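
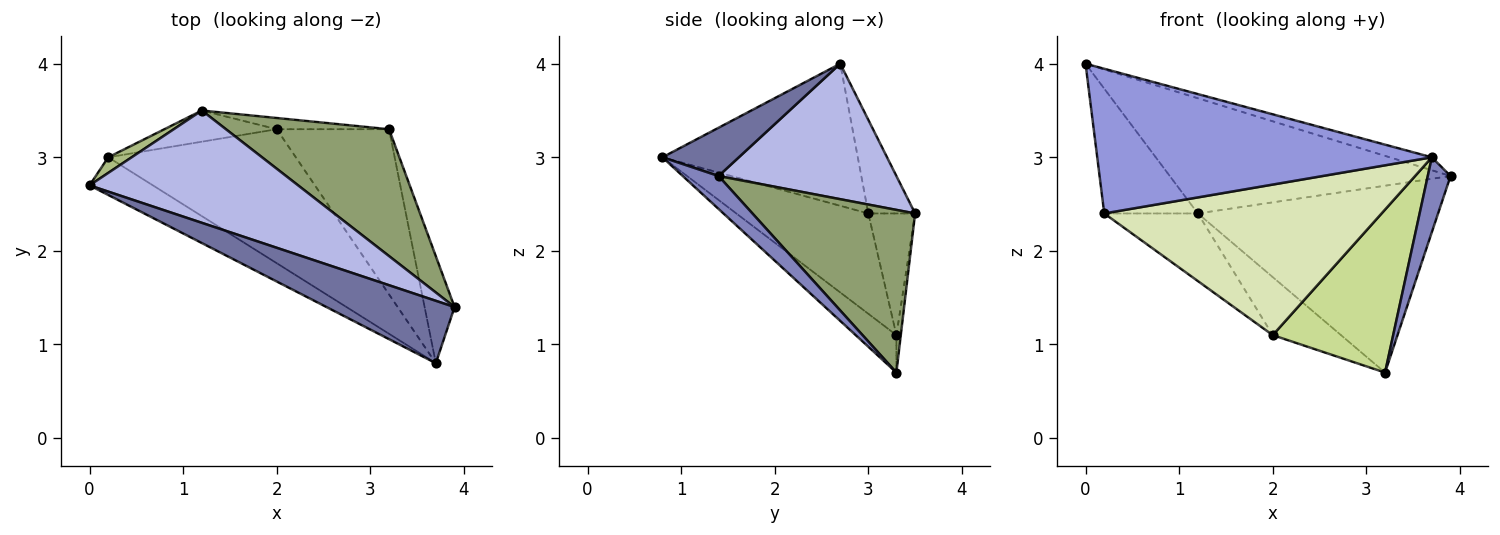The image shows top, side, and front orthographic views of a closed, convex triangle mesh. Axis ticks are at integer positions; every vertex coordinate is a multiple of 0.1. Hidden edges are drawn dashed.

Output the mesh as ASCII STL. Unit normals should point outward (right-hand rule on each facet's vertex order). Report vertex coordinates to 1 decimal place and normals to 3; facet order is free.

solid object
 facet normal 0.346 0.191 0.919
  outer loop
   vertex 3.7 0.8 3.0
   vertex 3.9 1.4 2.8
   vertex 0.0 2.7 4.0
  endloop
 endfacet
 facet normal 0.669 -0.426 -0.609
  outer loop
   vertex 3.7 0.8 3.0
   vertex 3.2 3.3 0.7
   vertex 3.9 1.4 2.8
  endloop
 endfacet
 facet normal -0.492 -0.843 -0.219
  outer loop
   vertex 0.2 3.0 2.4
   vertex 3.7 0.8 3.0
   vertex 0.0 2.7 4.0
  endloop
 endfacet
 facet normal 0.413 0.652 0.636
  outer loop
   vertex 1.2 3.5 2.4
   vertex 0.0 2.7 4.0
   vertex 3.9 1.4 2.8
  endloop
 endfacet
 facet normal 0.489 0.722 0.490
  outer loop
   vertex 1.2 3.5 2.4
   vertex 3.9 1.4 2.8
   vertex 3.2 3.3 0.7
  endloop
 endfacet
 facet normal -0.444 0.889 0.111
  outer loop
   vertex 1.2 3.5 2.4
   vertex 0.2 3.0 2.4
   vertex 0.0 2.7 4.0
  endloop
 endfacet
 facet normal -0.231 -0.683 -0.693
  outer loop
   vertex 2.0 3.3 1.1
   vertex 3.2 3.3 0.7
   vertex 3.7 0.8 3.0
  endloop
 endfacet
 facet normal -0.335 -0.704 -0.626
  outer loop
   vertex 2.0 3.3 1.1
   vertex 3.7 0.8 3.0
   vertex 0.2 3.0 2.4
  endloop
 endfacet
 facet normal -0.063 0.980 -0.190
  outer loop
   vertex 2.0 3.3 1.1
   vertex 1.2 3.5 2.4
   vertex 3.2 3.3 0.7
  endloop
 endfacet
 facet normal -0.413 0.827 -0.382
  outer loop
   vertex 2.0 3.3 1.1
   vertex 0.2 3.0 2.4
   vertex 1.2 3.5 2.4
  endloop
 endfacet
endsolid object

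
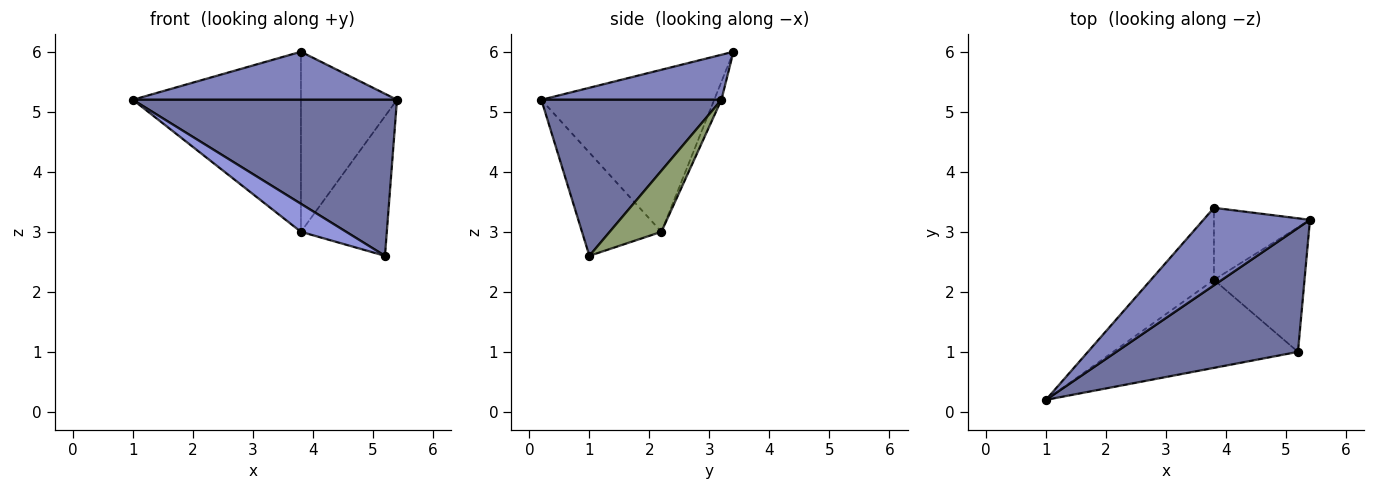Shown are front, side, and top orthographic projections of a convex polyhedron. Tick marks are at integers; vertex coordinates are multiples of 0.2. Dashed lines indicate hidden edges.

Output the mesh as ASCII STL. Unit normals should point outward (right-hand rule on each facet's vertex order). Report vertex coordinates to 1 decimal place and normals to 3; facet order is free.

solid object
 facet normal 0.471 -0.691 0.548
  outer loop
   vertex 5.2 1.0 2.6
   vertex 5.4 3.2 5.2
   vertex 1.0 0.2 5.2
  endloop
 endfacet
 facet normal 0.338 -0.496 0.800
  outer loop
   vertex 3.8 3.4 6.0
   vertex 1.0 0.2 5.2
   vertex 5.4 3.2 5.2
  endloop
 endfacet
 facet normal -0.470 -0.268 -0.841
  outer loop
   vertex 3.8 2.2 3.0
   vertex 5.2 1.0 2.6
   vertex 1.0 0.2 5.2
  endloop
 endfacet
 facet normal -0.691 0.671 -0.269
  outer loop
   vertex 3.8 2.2 3.0
   vertex 1.0 0.2 5.2
   vertex 3.8 3.4 6.0
  endloop
 endfacet
 facet normal 0.410 0.681 -0.607
  outer loop
   vertex 3.8 2.2 3.0
   vertex 5.4 3.2 5.2
   vertex 5.2 1.0 2.6
  endloop
 endfacet
 facet normal -0.069 0.926 -0.370
  outer loop
   vertex 3.8 2.2 3.0
   vertex 3.8 3.4 6.0
   vertex 5.4 3.2 5.2
  endloop
 endfacet
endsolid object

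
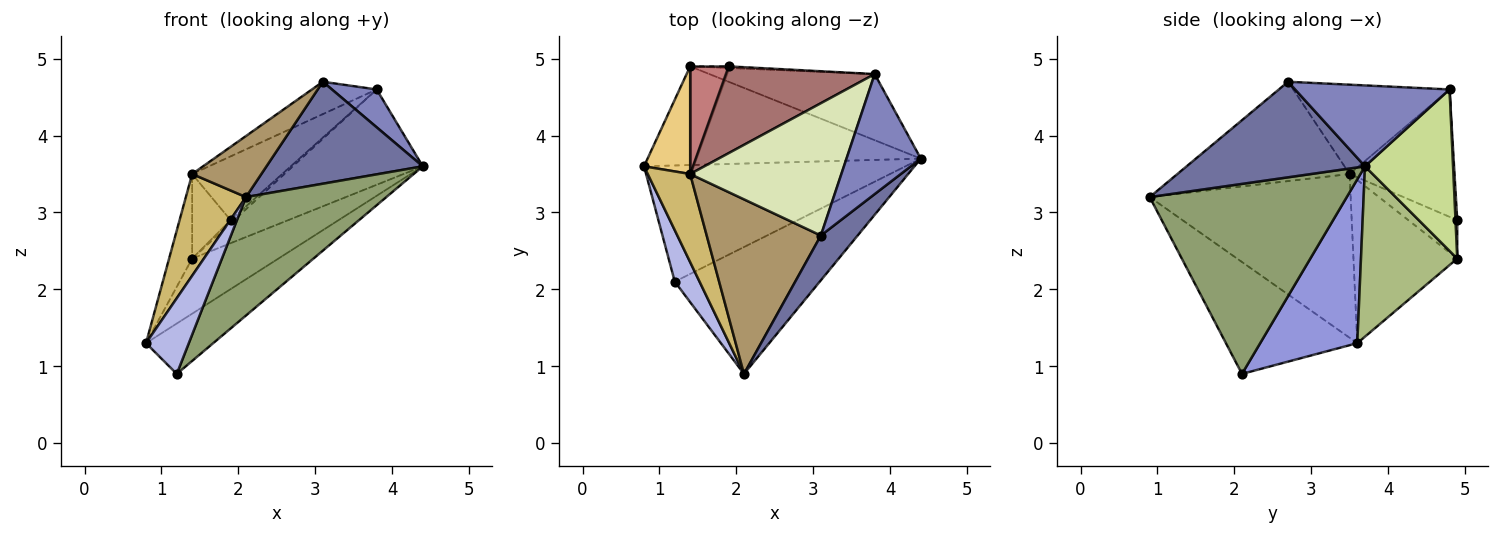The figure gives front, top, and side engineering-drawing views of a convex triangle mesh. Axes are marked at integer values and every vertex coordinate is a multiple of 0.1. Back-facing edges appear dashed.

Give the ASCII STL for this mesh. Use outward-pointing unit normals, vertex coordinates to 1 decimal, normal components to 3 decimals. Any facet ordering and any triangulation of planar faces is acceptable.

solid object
 facet normal 0.722 -0.633 0.278
  outer loop
   vertex 3.1 2.7 4.7
   vertex 2.1 0.9 3.2
   vertex 4.4 3.7 3.6
  endloop
 endfacet
 facet normal 0.720 -0.209 0.662
  outer loop
   vertex 3.8 4.8 4.6
   vertex 3.1 2.7 4.7
   vertex 4.4 3.7 3.6
  endloop
 endfacet
 facet normal 0.499 0.345 -0.795
  outer loop
   vertex 1.2 2.1 0.9
   vertex 0.8 3.6 1.3
   vertex 4.4 3.7 3.6
  endloop
 endfacet
 facet normal -0.930 -0.303 0.206
  outer loop
   vertex 1.2 2.1 0.9
   vertex 2.1 0.9 3.2
   vertex 0.8 3.6 1.3
  endloop
 endfacet
 facet normal 0.692 -0.493 -0.528
  outer loop
   vertex 1.2 2.1 0.9
   vertex 4.4 3.7 3.6
   vertex 2.1 0.9 3.2
  endloop
 endfacet
 facet normal 0.478 0.428 -0.767
  outer loop
   vertex 1.4 4.9 2.4
   vertex 4.4 3.7 3.6
   vertex 0.8 3.6 1.3
  endloop
 endfacet
 facet normal 0.486 0.718 -0.498
  outer loop
   vertex 1.4 4.9 2.4
   vertex 3.8 4.8 4.6
   vertex 4.4 3.7 3.6
  endloop
 endfacet
 facet normal -0.498 0.206 0.842
  outer loop
   vertex 1.4 3.5 3.5
   vertex 3.1 2.7 4.7
   vertex 3.8 4.8 4.6
  endloop
 endfacet
 facet normal -0.635 -0.255 0.729
  outer loop
   vertex 1.4 3.5 3.5
   vertex 2.1 0.9 3.2
   vertex 3.1 2.7 4.7
  endloop
 endfacet
 facet normal -0.930 -0.278 0.241
  outer loop
   vertex 1.4 3.5 3.5
   vertex 0.8 3.6 1.3
   vertex 2.1 0.9 3.2
  endloop
 endfacet
 facet normal -0.941 0.209 0.266
  outer loop
   vertex 1.4 3.5 3.5
   vertex 1.4 4.9 2.4
   vertex 0.8 3.6 1.3
  endloop
 endfacet
 facet normal 0.408 0.816 -0.408
  outer loop
   vertex 1.9 4.9 2.9
   vertex 3.8 4.8 4.6
   vertex 1.4 4.9 2.4
  endloop
 endfacet
 facet normal -0.568 0.487 0.663
  outer loop
   vertex 1.9 4.9 2.9
   vertex 1.4 3.5 3.5
   vertex 3.8 4.8 4.6
  endloop
 endfacet
 facet normal -0.618 0.486 0.618
  outer loop
   vertex 1.9 4.9 2.9
   vertex 1.4 4.9 2.4
   vertex 1.4 3.5 3.5
  endloop
 endfacet
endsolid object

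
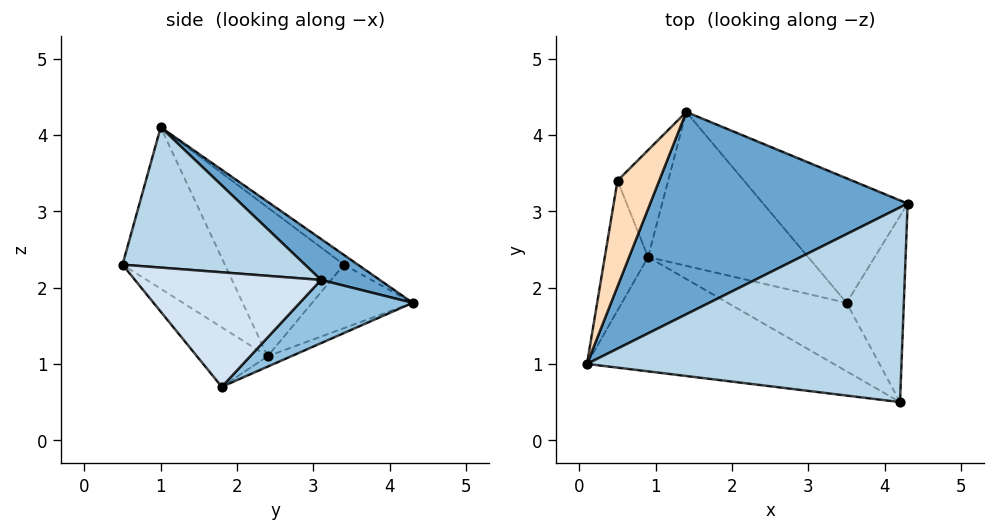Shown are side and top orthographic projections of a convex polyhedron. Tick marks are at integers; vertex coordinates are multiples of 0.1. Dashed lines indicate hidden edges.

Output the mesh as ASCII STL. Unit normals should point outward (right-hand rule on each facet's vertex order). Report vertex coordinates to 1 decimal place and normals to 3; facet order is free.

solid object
 facet normal 0.133 0.531 0.837
  outer loop
   vertex 1.4 4.3 1.8
   vertex 0.1 1.0 4.1
   vertex 4.3 3.1 2.1
  endloop
 endfacet
 facet normal 0.322 0.595 -0.736
  outer loop
   vertex 3.5 1.8 0.7
   vertex 1.4 4.3 1.8
   vertex 4.3 3.1 2.1
  endloop
 endfacet
 facet normal 0.407 0.054 0.912
  outer loop
   vertex 4.2 0.5 2.3
   vertex 4.3 3.1 2.1
   vertex 0.1 1.0 4.1
  endloop
 endfacet
 facet normal 0.892 -0.069 -0.446
  outer loop
   vertex 4.2 0.5 2.3
   vertex 3.5 1.8 0.7
   vertex 4.3 3.1 2.1
  endloop
 endfacet
 facet normal -0.060 0.359 -0.931
  outer loop
   vertex 0.9 2.4 1.1
   vertex 1.4 4.3 1.8
   vertex 3.5 1.8 0.7
  endloop
 endfacet
 facet normal -0.307 -0.829 -0.468
  outer loop
   vertex 0.9 2.4 1.1
   vertex 4.2 0.5 2.3
   vertex 0.1 1.0 4.1
  endloop
 endfacet
 facet normal -0.267 -0.802 -0.535
  outer loop
   vertex 0.9 2.4 1.1
   vertex 3.5 1.8 0.7
   vertex 4.2 0.5 2.3
  endloop
 endfacet
 facet normal -0.180 0.609 0.772
  outer loop
   vertex 0.5 3.4 2.3
   vertex 0.1 1.0 4.1
   vertex 1.4 4.3 1.8
  endloop
 endfacet
 facet normal -0.959 -0.049 -0.279
  outer loop
   vertex 0.5 3.4 2.3
   vertex 0.9 2.4 1.1
   vertex 0.1 1.0 4.1
  endloop
 endfacet
 facet normal -0.717 0.399 -0.572
  outer loop
   vertex 0.5 3.4 2.3
   vertex 1.4 4.3 1.8
   vertex 0.9 2.4 1.1
  endloop
 endfacet
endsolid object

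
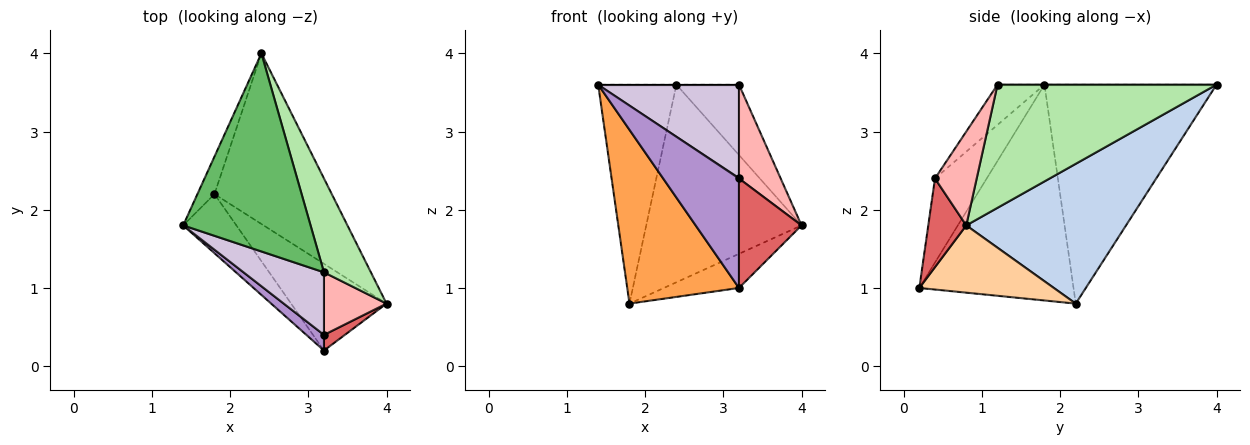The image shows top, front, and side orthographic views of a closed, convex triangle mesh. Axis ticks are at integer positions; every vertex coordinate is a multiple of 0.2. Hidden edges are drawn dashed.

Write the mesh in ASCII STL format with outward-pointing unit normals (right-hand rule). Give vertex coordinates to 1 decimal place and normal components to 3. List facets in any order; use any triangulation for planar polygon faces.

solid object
 facet normal -0.908 0.413 -0.071
  outer loop
   vertex 1.8 2.2 0.8
   vertex 1.4 1.8 3.6
   vertex 2.4 4.0 3.6
  endloop
 endfacet
 facet normal 0.614 0.597 -0.516
  outer loop
   vertex 1.8 2.2 0.8
   vertex 2.4 4.0 3.6
   vertex 4.0 0.8 1.8
  endloop
 endfacet
 facet normal -0.794 -0.575 -0.196
  outer loop
   vertex 3.2 0.2 1.0
   vertex 1.4 1.8 3.6
   vertex 1.8 2.2 0.8
  endloop
 endfacet
 facet normal 0.548 0.306 -0.778
  outer loop
   vertex 3.2 0.2 1.0
   vertex 1.8 2.2 0.8
   vertex 4.0 0.8 1.8
  endloop
 endfacet
 facet normal 0.000 0.000 1.000
  outer loop
   vertex 3.2 1.2 3.6
   vertex 2.4 4.0 3.6
   vertex 1.4 1.8 3.6
  endloop
 endfacet
 facet normal 0.903 0.258 0.344
  outer loop
   vertex 3.2 1.2 3.6
   vertex 4.0 0.8 1.8
   vertex 2.4 4.0 3.6
  endloop
 endfacet
 facet normal 0.515 -0.848 0.121
  outer loop
   vertex 3.2 0.4 2.4
   vertex 3.2 0.2 1.0
   vertex 4.0 0.8 1.8
  endloop
 endfacet
 facet normal 0.640 -0.640 0.426
  outer loop
   vertex 3.2 0.4 2.4
   vertex 4.0 0.8 1.8
   vertex 3.2 1.2 3.6
  endloop
 endfacet
 facet normal -0.560 -0.820 0.117
  outer loop
   vertex 3.2 0.4 2.4
   vertex 1.4 1.8 3.6
   vertex 3.2 0.2 1.0
  endloop
 endfacet
 facet normal -0.267 -0.802 0.535
  outer loop
   vertex 3.2 0.4 2.4
   vertex 3.2 1.2 3.6
   vertex 1.4 1.8 3.6
  endloop
 endfacet
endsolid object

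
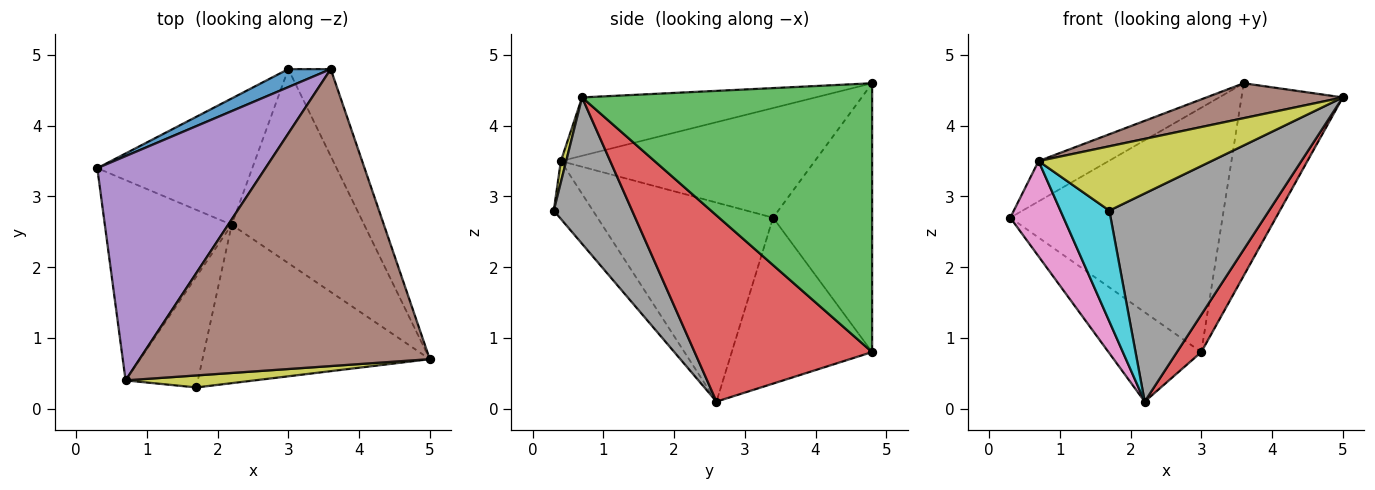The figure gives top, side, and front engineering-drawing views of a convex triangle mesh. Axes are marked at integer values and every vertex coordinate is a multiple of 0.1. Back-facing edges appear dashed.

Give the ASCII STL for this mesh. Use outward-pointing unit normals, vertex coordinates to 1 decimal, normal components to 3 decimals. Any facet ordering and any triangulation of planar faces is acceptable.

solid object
 facet normal -0.422 0.904 0.067
  outer loop
   vertex 3.0 4.8 0.8
   vertex 0.3 3.4 2.7
   vertex 3.6 4.8 4.6
  endloop
 endfacet
 facet normal -0.658 0.435 -0.615
  outer loop
   vertex 3.0 4.8 0.8
   vertex 2.2 2.6 0.1
   vertex 0.3 3.4 2.7
  endloop
 endfacet
 facet normal 0.934 0.326 -0.147
  outer loop
   vertex 3.0 4.8 0.8
   vertex 3.6 4.8 4.6
   vertex 5.0 0.7 4.4
  endloop
 endfacet
 facet normal 0.810 -0.111 -0.576
  outer loop
   vertex 3.0 4.8 0.8
   vertex 5.0 0.7 4.4
   vertex 2.2 2.6 0.1
  endloop
 endfacet
 facet normal -0.540 0.149 0.828
  outer loop
   vertex 0.7 0.4 3.5
   vertex 3.6 4.8 4.6
   vertex 0.3 3.4 2.7
  endloop
 endfacet
 facet normal -0.196 -0.114 0.974
  outer loop
   vertex 0.7 0.4 3.5
   vertex 5.0 0.7 4.4
   vertex 3.6 4.8 4.6
  endloop
 endfacet
 facet normal -0.817 -0.248 -0.521
  outer loop
   vertex 0.7 0.4 3.5
   vertex 0.3 3.4 2.7
   vertex 2.2 2.6 0.1
  endloop
 endfacet
 facet normal 0.363 -0.741 -0.564
  outer loop
   vertex 1.7 0.3 2.8
   vertex 2.2 2.6 0.1
   vertex 5.0 0.7 4.4
  endloop
 endfacet
 facet normal 0.030 -0.983 0.183
  outer loop
   vertex 1.7 0.3 2.8
   vertex 5.0 0.7 4.4
   vertex 0.7 0.4 3.5
  endloop
 endfacet
 facet normal -0.492 -0.615 -0.615
  outer loop
   vertex 1.7 0.3 2.8
   vertex 0.7 0.4 3.5
   vertex 2.2 2.6 0.1
  endloop
 endfacet
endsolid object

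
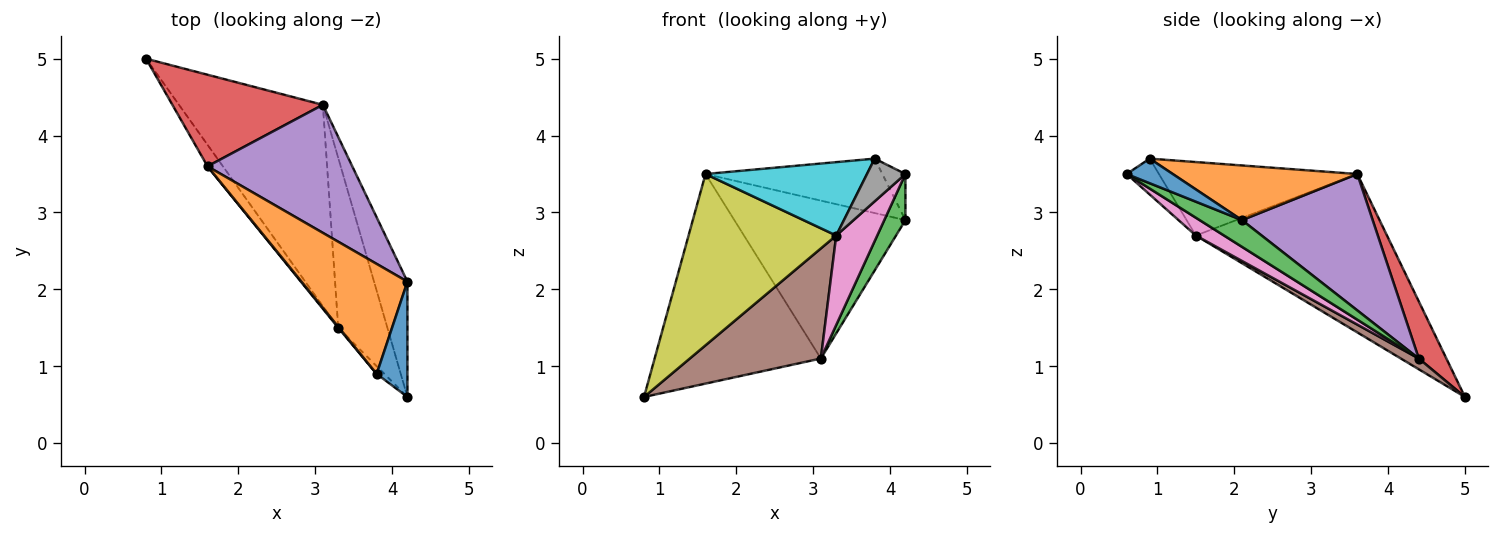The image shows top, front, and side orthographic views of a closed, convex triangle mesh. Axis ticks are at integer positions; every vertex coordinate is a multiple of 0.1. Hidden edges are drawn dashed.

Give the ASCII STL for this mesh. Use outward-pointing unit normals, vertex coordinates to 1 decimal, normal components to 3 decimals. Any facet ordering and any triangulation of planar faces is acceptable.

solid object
 facet normal 0.596 0.298 0.745
  outer loop
   vertex 4.2 0.6 3.5
   vertex 4.2 2.1 2.9
   vertex 3.8 0.9 3.7
  endloop
 endfacet
 facet normal 0.420 0.402 0.814
  outer loop
   vertex 1.6 3.6 3.5
   vertex 3.8 0.9 3.7
   vertex 4.2 2.1 2.9
  endloop
 endfacet
 facet normal 0.596 -0.298 -0.745
  outer loop
   vertex 3.1 4.4 1.1
   vertex 4.2 2.1 2.9
   vertex 4.2 0.6 3.5
  endloop
 endfacet
 facet normal 0.150 0.906 0.396
  outer loop
   vertex 3.1 4.4 1.1
   vertex 0.8 5.0 0.6
   vertex 1.6 3.6 3.5
  endloop
 endfacet
 facet normal 0.510 0.668 0.542
  outer loop
   vertex 3.1 4.4 1.1
   vertex 1.6 3.6 3.5
   vertex 4.2 2.1 2.9
  endloop
 endfacet
 facet normal 0.066 -0.479 -0.876
  outer loop
   vertex 3.3 1.5 2.7
   vertex 0.8 5.0 0.6
   vertex 3.1 4.4 1.1
  endloop
 endfacet
 facet normal 0.305 -0.444 -0.843
  outer loop
   vertex 3.3 1.5 2.7
   vertex 3.1 4.4 1.1
   vertex 4.2 0.6 3.5
  endloop
 endfacet
 facet normal -0.637 -0.759 -0.137
  outer loop
   vertex 3.3 1.5 2.7
   vertex 4.2 0.6 3.5
   vertex 3.8 0.9 3.7
  endloop
 endfacet
 facet normal -0.789 -0.610 -0.077
  outer loop
   vertex 3.3 1.5 2.7
   vertex 1.6 3.6 3.5
   vertex 0.8 5.0 0.6
  endloop
 endfacet
 facet normal -0.776 -0.631 0.009
  outer loop
   vertex 3.3 1.5 2.7
   vertex 3.8 0.9 3.7
   vertex 1.6 3.6 3.5
  endloop
 endfacet
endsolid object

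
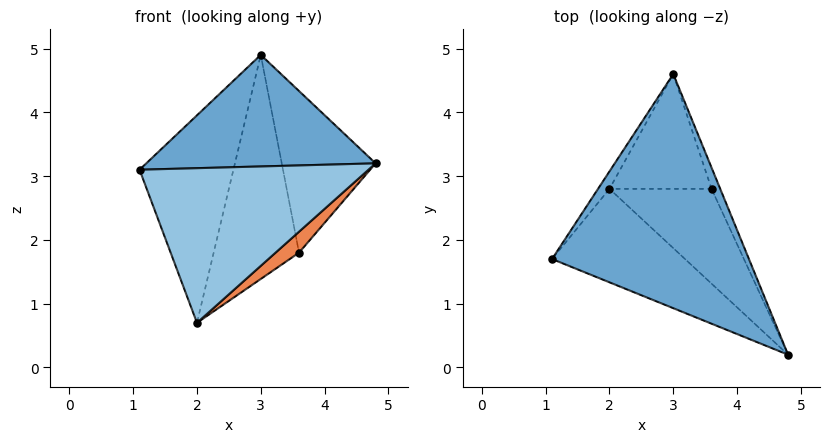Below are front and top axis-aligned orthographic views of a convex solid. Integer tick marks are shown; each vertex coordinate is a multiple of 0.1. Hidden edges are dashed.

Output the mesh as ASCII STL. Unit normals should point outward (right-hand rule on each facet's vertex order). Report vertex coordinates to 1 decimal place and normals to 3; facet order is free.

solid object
 facet normal -0.195 -0.422 0.885
  outer loop
   vertex 3.0 4.6 4.9
   vertex 1.1 1.7 3.1
   vertex 4.8 0.2 3.2
  endloop
 endfacet
 facet normal -0.316 -0.812 -0.491
  outer loop
   vertex 2.0 2.8 0.7
   vertex 4.8 0.2 3.2
   vertex 1.1 1.7 3.1
  endloop
 endfacet
 facet normal -0.822 0.568 -0.048
  outer loop
   vertex 2.0 2.8 0.7
   vertex 1.1 1.7 3.1
   vertex 3.0 4.6 4.9
  endloop
 endfacet
 facet normal 0.917 0.395 -0.052
  outer loop
   vertex 3.6 2.8 1.8
   vertex 3.0 4.6 4.9
   vertex 4.8 0.2 3.2
  endloop
 endfacet
 facet normal 0.557 -0.179 -0.811
  outer loop
   vertex 3.6 2.8 1.8
   vertex 4.8 0.2 3.2
   vertex 2.0 2.8 0.7
  endloop
 endfacet
 facet normal 0.299 0.849 -0.435
  outer loop
   vertex 3.6 2.8 1.8
   vertex 2.0 2.8 0.7
   vertex 3.0 4.6 4.9
  endloop
 endfacet
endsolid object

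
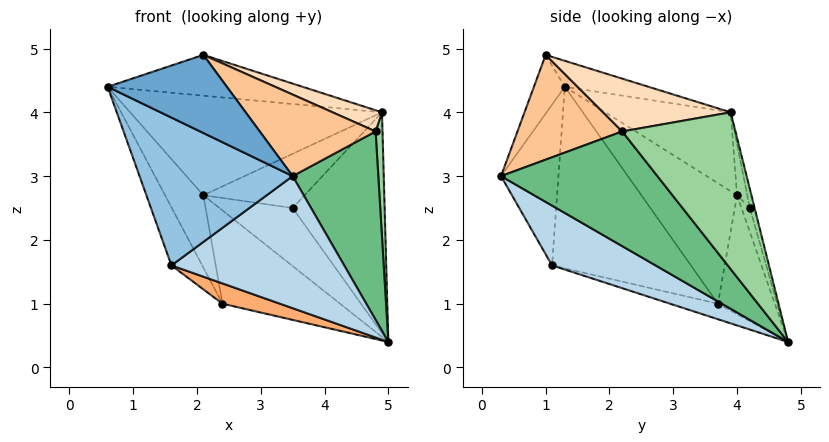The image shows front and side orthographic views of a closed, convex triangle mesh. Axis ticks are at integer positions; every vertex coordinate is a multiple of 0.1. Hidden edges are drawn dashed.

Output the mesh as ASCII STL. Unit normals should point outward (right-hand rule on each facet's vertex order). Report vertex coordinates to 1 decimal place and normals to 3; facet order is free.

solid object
 facet normal -0.247 -0.954 0.169
  outer loop
   vertex 2.1 1.0 4.9
   vertex 0.6 1.3 4.4
   vertex 3.5 0.3 3.0
  endloop
 endfacet
 facet normal -0.351 -0.935 -0.058
  outer loop
   vertex 1.6 1.1 1.6
   vertex 3.5 0.3 3.0
   vertex 0.6 1.3 4.4
  endloop
 endfacet
 facet normal 0.331 -0.552 -0.765
  outer loop
   vertex 1.6 1.1 1.6
   vertex 5.0 4.8 0.4
   vertex 3.5 0.3 3.0
  endloop
 endfacet
 facet normal -0.197 0.459 0.866
  outer loop
   vertex 4.9 3.9 4.0
   vertex 0.6 1.3 4.4
   vertex 2.1 1.0 4.9
  endloop
 endfacet
 facet normal -0.917 0.203 -0.342
  outer loop
   vertex 2.4 3.7 1.0
   vertex 1.6 1.1 1.6
   vertex 0.6 1.3 4.4
  endloop
 endfacet
 facet normal -0.149 -0.179 -0.973
  outer loop
   vertex 2.4 3.7 1.0
   vertex 5.0 4.8 0.4
   vertex 1.6 1.1 1.6
  endloop
 endfacet
 facet normal 0.532 -0.588 0.609
  outer loop
   vertex 4.8 2.2 3.7
   vertex 2.1 1.0 4.9
   vertex 3.5 0.3 3.0
  endloop
 endfacet
 facet normal 0.465 -0.180 0.867
  outer loop
   vertex 4.8 2.2 3.7
   vertex 4.9 3.9 4.0
   vertex 2.1 1.0 4.9
  endloop
 endfacet
 facet normal 0.834 -0.457 -0.309
  outer loop
   vertex 4.8 2.2 3.7
   vertex 3.5 0.3 3.0
   vertex 5.0 4.8 0.4
  endloop
 endfacet
 facet normal 0.998 -0.061 0.012
  outer loop
   vertex 4.8 2.2 3.7
   vertex 5.0 4.8 0.4
   vertex 4.9 3.9 4.0
  endloop
 endfacet
 facet normal -0.424 0.876 -0.229
  outer loop
   vertex 2.1 4.0 2.7
   vertex 5.0 4.8 0.4
   vertex 2.4 3.7 1.0
  endloop
 endfacet
 facet normal -0.311 0.624 0.717
  outer loop
   vertex 2.1 4.0 2.7
   vertex 0.6 1.3 4.4
   vertex 4.9 3.9 4.0
  endloop
 endfacet
 facet normal -0.905 0.362 -0.224
  outer loop
   vertex 2.1 4.0 2.7
   vertex 2.4 3.7 1.0
   vertex 0.6 1.3 4.4
  endloop
 endfacet
 facet normal -0.050 0.969 0.241
  outer loop
   vertex 3.5 4.2 2.5
   vertex 4.9 3.9 4.0
   vertex 5.0 4.8 0.4
  endloop
 endfacet
 facet normal -0.111 0.974 0.199
  outer loop
   vertex 3.5 4.2 2.5
   vertex 5.0 4.8 0.4
   vertex 2.1 4.0 2.7
  endloop
 endfacet
 facet normal -0.096 0.955 0.281
  outer loop
   vertex 3.5 4.2 2.5
   vertex 2.1 4.0 2.7
   vertex 4.9 3.9 4.0
  endloop
 endfacet
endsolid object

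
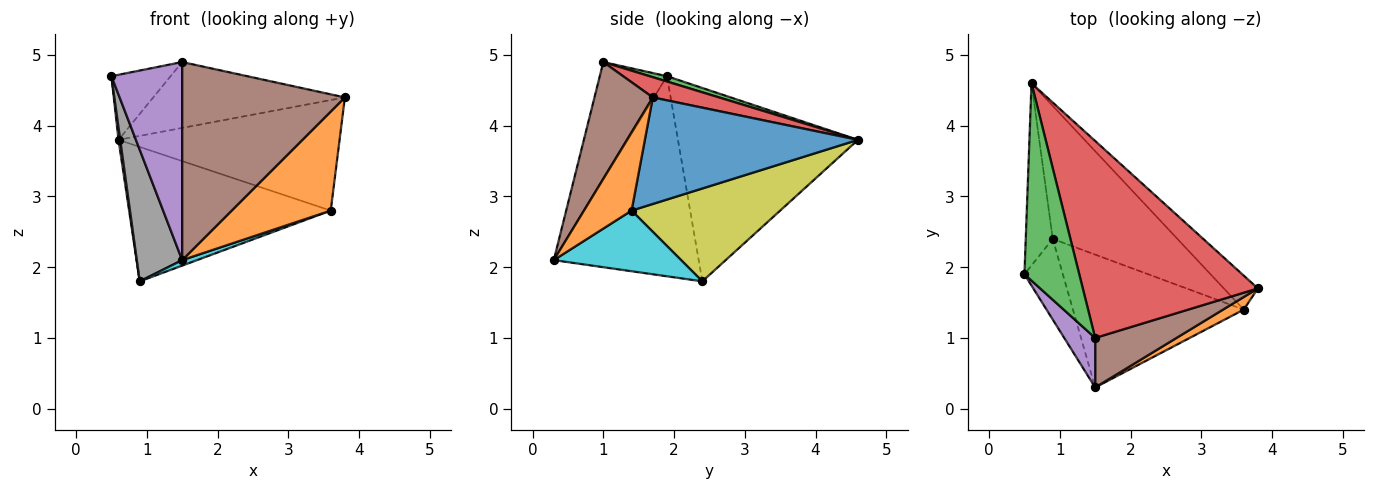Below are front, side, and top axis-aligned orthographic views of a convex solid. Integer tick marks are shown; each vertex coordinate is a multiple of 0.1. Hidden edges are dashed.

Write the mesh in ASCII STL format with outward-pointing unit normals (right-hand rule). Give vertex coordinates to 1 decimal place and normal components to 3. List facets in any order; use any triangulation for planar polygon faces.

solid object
 facet normal 0.678 0.703 -0.216
  outer loop
   vertex 3.6 1.4 2.8
   vertex 0.6 4.6 3.8
   vertex 3.8 1.7 4.4
  endloop
 endfacet
 facet normal 0.431 -0.895 0.114
  outer loop
   vertex 3.6 1.4 2.8
   vertex 3.8 1.7 4.4
   vertex 1.5 0.3 2.1
  endloop
 endfacet
 facet normal 0.092 0.312 0.946
  outer loop
   vertex 1.5 1.0 4.9
   vertex 0.6 4.6 3.8
   vertex 0.5 1.9 4.7
  endloop
 endfacet
 facet normal 0.109 0.315 0.943
  outer loop
   vertex 1.5 1.0 4.9
   vertex 3.8 1.7 4.4
   vertex 0.6 4.6 3.8
  endloop
 endfacet
 facet normal -0.678 -0.713 0.178
  outer loop
   vertex 1.5 1.0 4.9
   vertex 0.5 1.9 4.7
   vertex 1.5 0.3 2.1
  endloop
 endfacet
 facet normal 0.329 -0.916 0.229
  outer loop
   vertex 1.5 1.0 4.9
   vertex 1.5 0.3 2.1
   vertex 3.8 1.7 4.4
  endloop
 endfacet
 facet normal -0.990 -0.009 -0.138
  outer loop
   vertex 0.9 2.4 1.8
   vertex 0.5 1.9 4.7
   vertex 0.6 4.6 3.8
  endloop
 endfacet
 facet normal -0.939 -0.294 -0.180
  outer loop
   vertex 0.9 2.4 1.8
   vertex 1.5 0.3 2.1
   vertex 0.5 1.9 4.7
  endloop
 endfacet
 facet normal 0.464 0.630 -0.623
  outer loop
   vertex 0.9 2.4 1.8
   vertex 0.6 4.6 3.8
   vertex 3.6 1.4 2.8
  endloop
 endfacet
 facet normal 0.334 -0.039 -0.942
  outer loop
   vertex 0.9 2.4 1.8
   vertex 3.6 1.4 2.8
   vertex 1.5 0.3 2.1
  endloop
 endfacet
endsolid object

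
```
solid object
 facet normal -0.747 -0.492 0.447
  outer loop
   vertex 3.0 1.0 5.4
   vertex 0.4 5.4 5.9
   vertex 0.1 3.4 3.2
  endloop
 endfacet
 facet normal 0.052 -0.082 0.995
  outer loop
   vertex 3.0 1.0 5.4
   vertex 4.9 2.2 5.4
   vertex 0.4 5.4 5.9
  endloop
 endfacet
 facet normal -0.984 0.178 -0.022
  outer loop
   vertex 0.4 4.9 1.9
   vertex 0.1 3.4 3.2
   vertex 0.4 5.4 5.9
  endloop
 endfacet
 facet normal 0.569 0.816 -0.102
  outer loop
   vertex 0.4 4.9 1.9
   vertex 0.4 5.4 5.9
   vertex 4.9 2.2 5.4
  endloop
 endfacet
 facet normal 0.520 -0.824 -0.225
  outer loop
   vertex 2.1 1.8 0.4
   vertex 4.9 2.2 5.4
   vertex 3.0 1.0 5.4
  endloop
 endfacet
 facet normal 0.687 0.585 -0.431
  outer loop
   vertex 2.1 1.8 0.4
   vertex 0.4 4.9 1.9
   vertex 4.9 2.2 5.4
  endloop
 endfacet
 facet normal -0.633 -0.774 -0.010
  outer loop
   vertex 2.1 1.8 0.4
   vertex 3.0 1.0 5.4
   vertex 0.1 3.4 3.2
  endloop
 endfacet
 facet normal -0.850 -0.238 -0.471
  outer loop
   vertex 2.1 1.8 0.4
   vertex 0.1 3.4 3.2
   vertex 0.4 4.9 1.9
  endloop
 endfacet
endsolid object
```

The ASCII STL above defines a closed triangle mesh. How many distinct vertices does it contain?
6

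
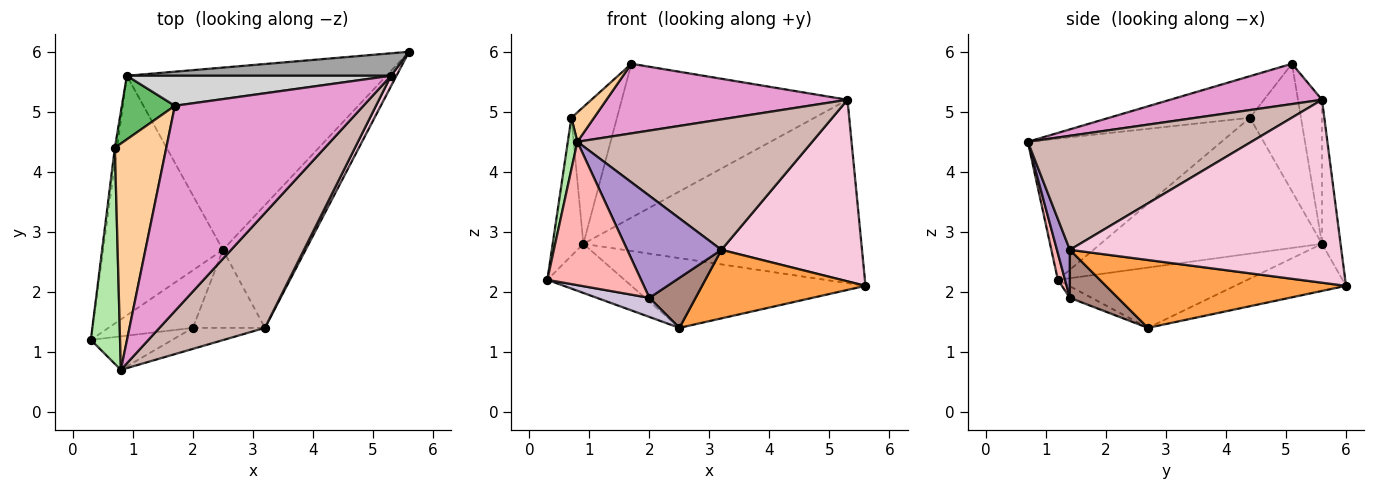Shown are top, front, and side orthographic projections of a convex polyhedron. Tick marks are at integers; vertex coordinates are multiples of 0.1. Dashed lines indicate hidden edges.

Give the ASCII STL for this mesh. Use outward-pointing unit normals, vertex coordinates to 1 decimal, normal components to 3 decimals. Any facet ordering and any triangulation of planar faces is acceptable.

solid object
 facet normal -0.442 0.180 -0.879
  outer loop
   vertex 2.5 2.7 1.4
   vertex 0.3 1.2 2.2
   vertex 0.9 5.6 2.8
  endloop
 endfacet
 facet normal -0.167 0.352 -0.921
  outer loop
   vertex 2.5 2.7 1.4
   vertex 0.9 5.6 2.8
   vertex 5.6 6.0 2.1
  endloop
 endfacet
 facet normal 0.582 -0.396 -0.710
  outer loop
   vertex 2.5 2.7 1.4
   vertex 5.6 6.0 2.1
   vertex 3.2 1.4 2.7
  endloop
 endfacet
 facet normal -0.626 -0.101 0.773
  outer loop
   vertex 0.7 4.4 4.9
   vertex 0.8 0.7 4.5
   vertex 1.7 5.1 5.8
  endloop
 endfacet
 facet normal -0.712 0.637 0.296
  outer loop
   vertex 0.7 4.4 4.9
   vertex 1.7 5.1 5.8
   vertex 0.9 5.6 2.8
  endloop
 endfacet
 facet normal -0.978 -0.048 0.202
  outer loop
   vertex 0.7 4.4 4.9
   vertex 0.3 1.2 2.2
   vertex 0.8 0.7 4.5
  endloop
 endfacet
 facet normal -0.990 0.137 -0.016
  outer loop
   vertex 0.7 4.4 4.9
   vertex 0.9 5.6 2.8
   vertex 0.3 1.2 2.2
  endloop
 endfacet
 facet normal 0.074 -0.971 -0.227
  outer loop
   vertex 2.0 1.4 1.9
   vertex 0.8 0.7 4.5
   vertex 0.3 1.2 2.2
  endloop
 endfacet
 facet normal 0.133 -0.971 -0.200
  outer loop
   vertex 2.0 1.4 1.9
   vertex 3.2 1.4 2.7
   vertex 0.8 0.7 4.5
  endloop
 endfacet
 facet normal -0.129 -0.312 -0.941
  outer loop
   vertex 2.0 1.4 1.9
   vertex 0.3 1.2 2.2
   vertex 2.5 2.7 1.4
  endloop
 endfacet
 facet normal 0.489 -0.471 -0.734
  outer loop
   vertex 2.0 1.4 1.9
   vertex 2.5 2.7 1.4
   vertex 3.2 1.4 2.7
  endloop
 endfacet
 facet normal 0.581 -0.611 0.538
  outer loop
   vertex 5.3 5.6 5.2
   vertex 0.8 0.7 4.5
   vertex 3.2 1.4 2.7
  endloop
 endfacet
 facet normal 0.198 -0.315 0.928
  outer loop
   vertex 5.3 5.6 5.2
   vertex 1.7 5.1 5.8
   vertex 0.8 0.7 4.5
  endloop
 endfacet
 facet normal 0.888 -0.460 0.027
  outer loop
   vertex 5.3 5.6 5.2
   vertex 3.2 1.4 2.7
   vertex 5.6 6.0 2.1
  endloop
 endfacet
 facet normal -0.066 0.990 0.121
  outer loop
   vertex 5.3 5.6 5.2
   vertex 5.6 6.0 2.1
   vertex 0.9 5.6 2.8
  endloop
 endfacet
 facet normal -0.104 0.976 0.190
  outer loop
   vertex 5.3 5.6 5.2
   vertex 0.9 5.6 2.8
   vertex 1.7 5.1 5.8
  endloop
 endfacet
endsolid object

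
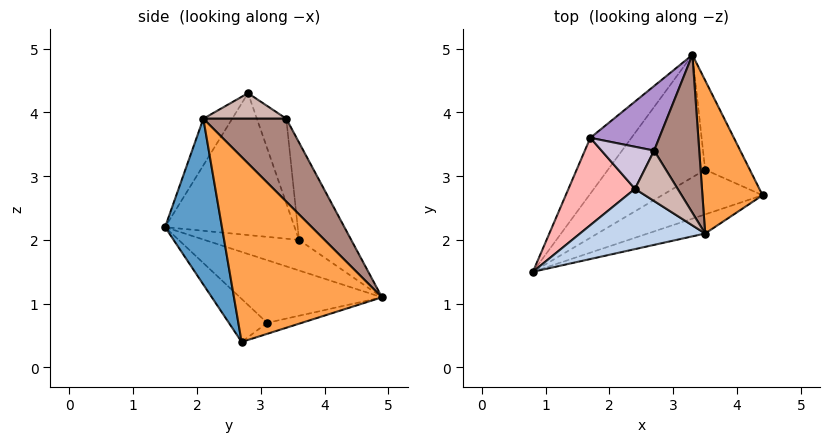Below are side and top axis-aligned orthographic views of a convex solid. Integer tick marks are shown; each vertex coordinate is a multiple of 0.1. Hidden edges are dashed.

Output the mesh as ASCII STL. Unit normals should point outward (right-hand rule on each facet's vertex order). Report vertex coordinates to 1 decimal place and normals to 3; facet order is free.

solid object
 facet normal 0.272 -0.958 -0.094
  outer loop
   vertex 3.5 2.1 3.9
   vertex 0.8 1.5 2.2
   vertex 4.4 2.7 0.4
  endloop
 endfacet
 facet normal -0.237 -0.735 0.635
  outer loop
   vertex 3.5 2.1 3.9
   vertex 2.4 2.8 4.3
   vertex 0.8 1.5 2.2
  endloop
 endfacet
 facet normal 0.890 0.353 0.289
  outer loop
   vertex 3.5 2.1 3.9
   vertex 4.4 2.7 0.4
   vertex 3.3 4.9 1.1
  endloop
 endfacet
 facet normal -0.386 -0.193 -0.902
  outer loop
   vertex 3.5 3.1 0.7
   vertex 4.4 2.7 0.4
   vertex 0.8 1.5 2.2
  endloop
 endfacet
 facet normal -0.538 0.126 -0.834
  outer loop
   vertex 3.5 3.1 0.7
   vertex 0.8 1.5 2.2
   vertex 3.3 4.9 1.1
  endloop
 endfacet
 facet normal -0.235 0.186 -0.954
  outer loop
   vertex 3.5 3.1 0.7
   vertex 3.3 4.9 1.1
   vertex 4.4 2.7 0.4
  endloop
 endfacet
 facet normal -0.588 0.177 -0.790
  outer loop
   vertex 1.7 3.6 2.0
   vertex 3.3 4.9 1.1
   vertex 0.8 1.5 2.2
  endloop
 endfacet
 facet normal -0.832 0.394 0.390
  outer loop
   vertex 1.7 3.6 2.0
   vertex 0.8 1.5 2.2
   vertex 2.4 2.8 4.3
  endloop
 endfacet
 facet normal -0.473 0.815 0.335
  outer loop
   vertex 2.7 3.4 3.9
   vertex 3.3 4.9 1.1
   vertex 1.7 3.6 2.0
  endloop
 endfacet
 facet normal -0.670 0.613 0.417
  outer loop
   vertex 2.7 3.4 3.9
   vertex 1.7 3.6 2.0
   vertex 2.4 2.8 4.3
  endloop
 endfacet
 facet normal 0.773 0.476 0.420
  outer loop
   vertex 2.7 3.4 3.9
   vertex 3.5 2.1 3.9
   vertex 3.3 4.9 1.1
  endloop
 endfacet
 facet normal 0.489 0.301 0.819
  outer loop
   vertex 2.7 3.4 3.9
   vertex 2.4 2.8 4.3
   vertex 3.5 2.1 3.9
  endloop
 endfacet
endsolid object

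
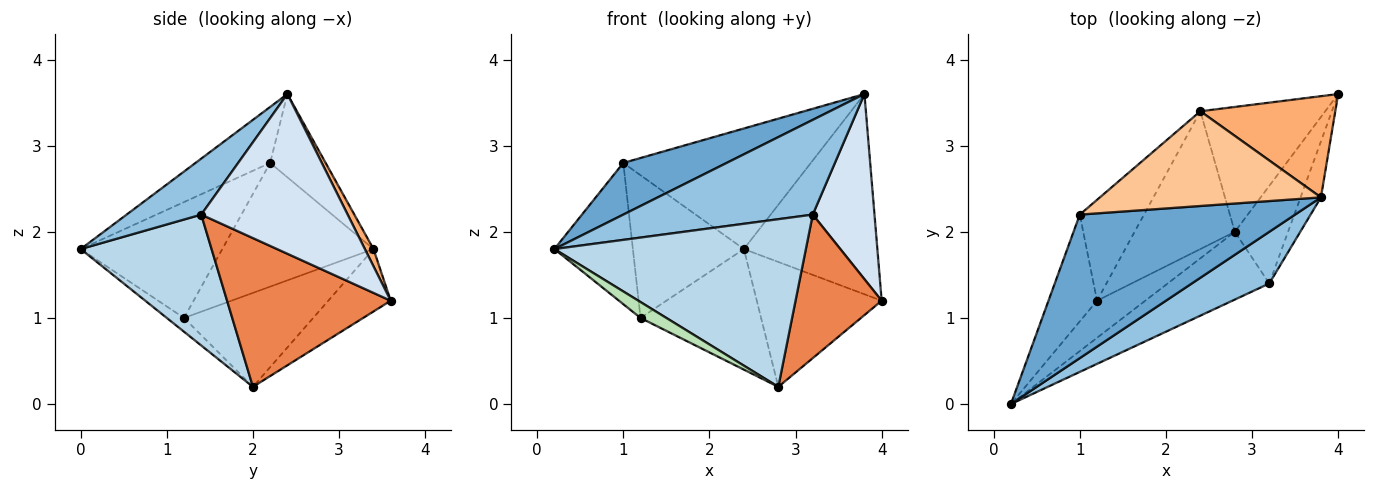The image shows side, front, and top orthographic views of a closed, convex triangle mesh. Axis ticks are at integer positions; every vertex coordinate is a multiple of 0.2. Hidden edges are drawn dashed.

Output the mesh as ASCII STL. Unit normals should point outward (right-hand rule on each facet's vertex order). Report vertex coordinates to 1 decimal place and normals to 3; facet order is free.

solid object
 facet normal -0.238 -0.329 0.914
  outer loop
   vertex 1.0 2.2 2.8
   vertex 0.2 0.0 1.8
   vertex 3.8 2.4 3.6
  endloop
 endfacet
 facet normal 0.327 -0.830 0.453
  outer loop
   vertex 3.2 1.4 2.2
   vertex 3.8 2.4 3.6
   vertex 0.2 0.0 1.8
  endloop
 endfacet
 facet normal 0.435 -0.835 -0.337
  outer loop
   vertex 3.2 1.4 2.2
   vertex 0.2 0.0 1.8
   vertex 2.8 2.0 0.2
  endloop
 endfacet
 facet normal 0.915 -0.386 -0.117
  outer loop
   vertex 3.2 1.4 2.2
   vertex 4.0 3.6 1.2
   vertex 3.8 2.4 3.6
  endloop
 endfacet
 facet normal 0.844 -0.444 -0.302
  outer loop
   vertex 3.2 1.4 2.2
   vertex 2.8 2.0 0.2
   vertex 4.0 3.6 1.2
  endloop
 endfacet
 facet normal 0.057 0.891 0.450
  outer loop
   vertex 2.4 3.4 1.8
   vertex 3.8 2.4 3.6
   vertex 4.0 3.6 1.2
  endloop
 endfacet
 facet normal -0.227 0.766 0.602
  outer loop
   vertex 2.4 3.4 1.8
   vertex 1.0 2.2 2.8
   vertex 3.8 2.4 3.6
  endloop
 endfacet
 facet normal -0.333 0.667 -0.667
  outer loop
   vertex 2.4 3.4 1.8
   vertex 4.0 3.6 1.2
   vertex 2.8 2.0 0.2
  endloop
 endfacet
 facet normal -0.821 0.455 -0.344
  outer loop
   vertex 1.2 1.2 1.0
   vertex 0.2 0.0 1.8
   vertex 1.0 2.2 2.8
  endloop
 endfacet
 facet normal -0.744 0.546 -0.386
  outer loop
   vertex 1.2 1.2 1.0
   vertex 1.0 2.2 2.8
   vertex 2.4 3.4 1.8
  endloop
 endfacet
 facet normal -0.254 -0.381 -0.889
  outer loop
   vertex 1.2 1.2 1.0
   vertex 2.8 2.0 0.2
   vertex 0.2 0.0 1.8
  endloop
 endfacet
 facet normal -0.576 0.538 -0.615
  outer loop
   vertex 1.2 1.2 1.0
   vertex 2.4 3.4 1.8
   vertex 2.8 2.0 0.2
  endloop
 endfacet
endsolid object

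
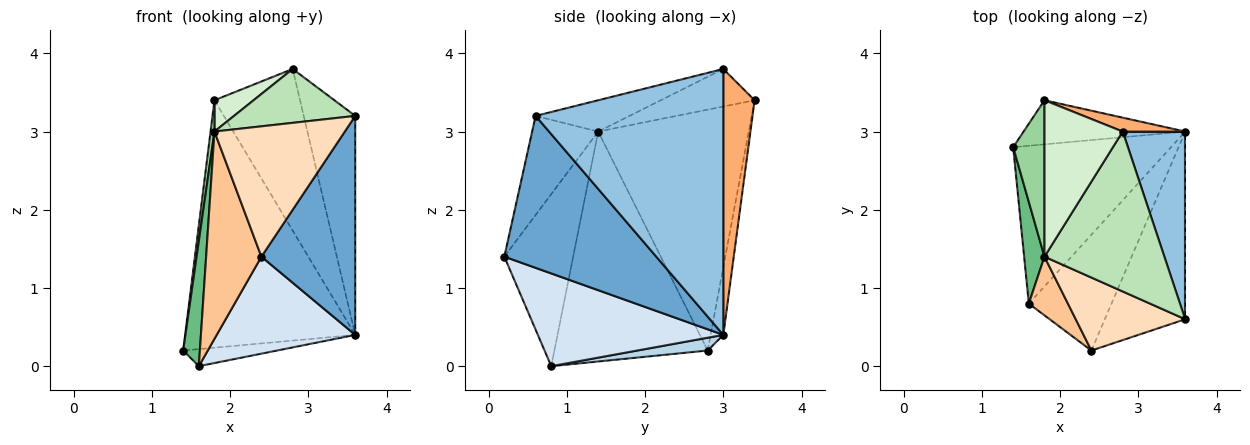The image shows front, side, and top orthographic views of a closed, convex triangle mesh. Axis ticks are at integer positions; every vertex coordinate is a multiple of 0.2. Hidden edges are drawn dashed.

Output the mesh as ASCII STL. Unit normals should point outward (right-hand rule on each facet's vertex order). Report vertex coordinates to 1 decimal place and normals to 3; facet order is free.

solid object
 facet normal 0.776 -0.479 -0.411
  outer loop
   vertex 3.6 0.6 3.2
   vertex 2.4 0.2 1.4
   vertex 3.6 3.0 0.4
  endloop
 endfacet
 facet normal 0.940 0.258 0.221
  outer loop
   vertex 3.6 0.6 3.2
   vertex 3.6 3.0 0.4
   vertex 2.8 3.0 3.8
  endloop
 endfacet
 facet normal 0.080 0.107 -0.991
  outer loop
   vertex 1.6 0.8 0.0
   vertex 1.4 2.8 0.2
   vertex 3.6 3.0 0.4
  endloop
 endfacet
 facet normal 0.652 -0.487 -0.581
  outer loop
   vertex 1.6 0.8 0.0
   vertex 3.6 3.0 0.4
   vertex 2.4 0.2 1.4
  endloop
 endfacet
 facet normal -0.073 0.982 -0.175
  outer loop
   vertex 1.8 3.4 3.4
   vertex 3.6 3.0 0.4
   vertex 1.4 2.8 0.2
  endloop
 endfacet
 facet normal 0.342 0.936 0.081
  outer loop
   vertex 1.8 3.4 3.4
   vertex 2.8 3.0 3.8
   vertex 3.6 3.0 0.4
  endloop
 endfacet
 facet normal -0.768 -0.617 0.174
  outer loop
   vertex 1.8 1.4 3.0
   vertex 1.6 0.8 0.0
   vertex 2.4 0.2 1.4
  endloop
 endfacet
 facet normal -0.404 -0.798 0.447
  outer loop
   vertex 1.8 1.4 3.0
   vertex 2.4 0.2 1.4
   vertex 3.6 0.6 3.2
  endloop
 endfacet
 facet normal -0.990 -0.108 0.088
  outer loop
   vertex 1.8 1.4 3.0
   vertex 1.4 2.8 0.2
   vertex 1.6 0.8 0.0
  endloop
 endfacet
 facet normal -0.991 -0.026 0.129
  outer loop
   vertex 1.8 1.4 3.0
   vertex 1.8 3.4 3.4
   vertex 1.4 2.8 0.2
  endloop
 endfacet
 facet normal -0.240 -0.310 0.920
  outer loop
   vertex 1.8 1.4 3.0
   vertex 3.6 0.6 3.2
   vertex 2.8 3.0 3.8
  endloop
 endfacet
 facet normal -0.426 -0.177 0.887
  outer loop
   vertex 1.8 1.4 3.0
   vertex 2.8 3.0 3.8
   vertex 1.8 3.4 3.4
  endloop
 endfacet
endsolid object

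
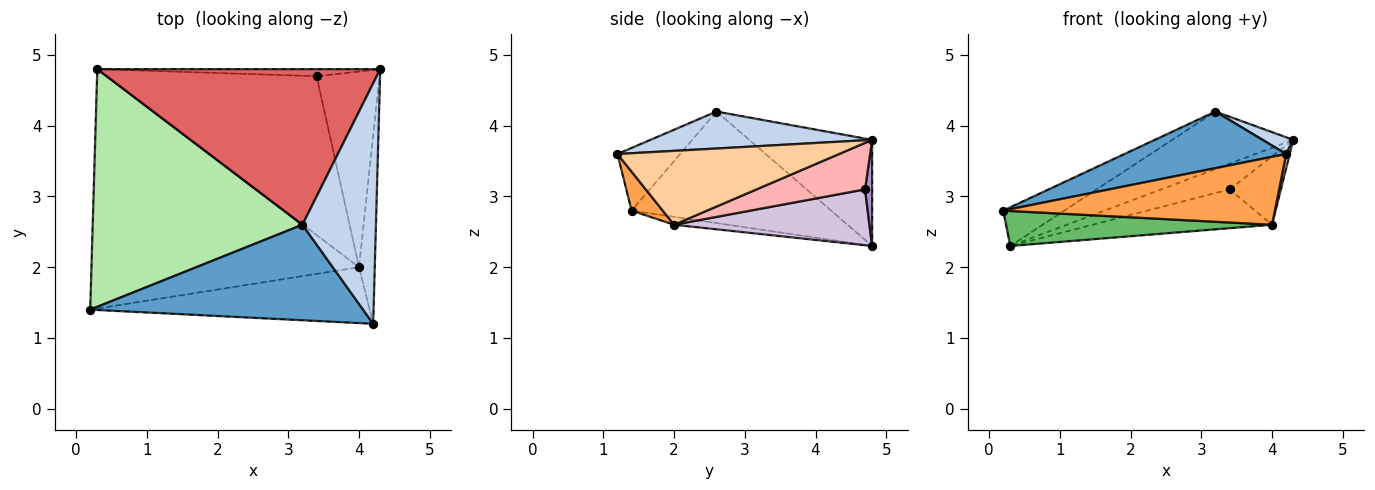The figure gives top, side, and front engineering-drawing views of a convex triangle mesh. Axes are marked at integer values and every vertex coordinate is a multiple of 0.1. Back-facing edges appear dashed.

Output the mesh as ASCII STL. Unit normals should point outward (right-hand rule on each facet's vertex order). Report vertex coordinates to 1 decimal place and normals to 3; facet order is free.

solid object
 facet normal -0.194 -0.500 0.844
  outer loop
   vertex 3.2 2.6 4.2
   vertex 0.2 1.4 2.8
   vertex 4.2 1.2 3.6
  endloop
 endfacet
 facet normal 0.448 -0.062 0.892
  outer loop
   vertex 3.2 2.6 4.2
   vertex 4.2 1.2 3.6
   vertex 4.3 4.8 3.8
  endloop
 endfacet
 facet normal 0.088 -0.769 -0.633
  outer loop
   vertex 4.0 2.0 2.6
   vertex 4.2 1.2 3.6
   vertex 0.2 1.4 2.8
  endloop
 endfacet
 facet normal 0.978 -0.016 -0.208
  outer loop
   vertex 4.0 2.0 2.6
   vertex 4.3 4.8 3.8
   vertex 4.2 1.2 3.6
  endloop
 endfacet
 facet normal -0.029 -0.145 -0.989
  outer loop
   vertex 0.3 4.8 2.3
   vertex 4.0 2.0 2.6
   vertex 0.2 1.4 2.8
  endloop
 endfacet
 facet normal -0.465 0.142 0.874
  outer loop
   vertex 0.3 4.8 2.3
   vertex 0.2 1.4 2.8
   vertex 3.2 2.6 4.2
  endloop
 endfacet
 facet normal -0.332 0.327 0.885
  outer loop
   vertex 0.3 4.8 2.3
   vertex 3.2 2.6 4.2
   vertex 4.3 4.8 3.8
  endloop
 endfacet
 facet normal 0.572 0.271 -0.774
  outer loop
   vertex 3.4 4.7 3.1
   vertex 4.3 4.8 3.8
   vertex 4.0 2.0 2.6
  endloop
 endfacet
 facet normal 0.099 0.959 -0.265
  outer loop
   vertex 3.4 4.7 3.1
   vertex 0.3 4.8 2.3
   vertex 4.3 4.8 3.8
  endloop
 endfacet
 facet normal 0.250 0.230 -0.941
  outer loop
   vertex 3.4 4.7 3.1
   vertex 4.0 2.0 2.6
   vertex 0.3 4.8 2.3
  endloop
 endfacet
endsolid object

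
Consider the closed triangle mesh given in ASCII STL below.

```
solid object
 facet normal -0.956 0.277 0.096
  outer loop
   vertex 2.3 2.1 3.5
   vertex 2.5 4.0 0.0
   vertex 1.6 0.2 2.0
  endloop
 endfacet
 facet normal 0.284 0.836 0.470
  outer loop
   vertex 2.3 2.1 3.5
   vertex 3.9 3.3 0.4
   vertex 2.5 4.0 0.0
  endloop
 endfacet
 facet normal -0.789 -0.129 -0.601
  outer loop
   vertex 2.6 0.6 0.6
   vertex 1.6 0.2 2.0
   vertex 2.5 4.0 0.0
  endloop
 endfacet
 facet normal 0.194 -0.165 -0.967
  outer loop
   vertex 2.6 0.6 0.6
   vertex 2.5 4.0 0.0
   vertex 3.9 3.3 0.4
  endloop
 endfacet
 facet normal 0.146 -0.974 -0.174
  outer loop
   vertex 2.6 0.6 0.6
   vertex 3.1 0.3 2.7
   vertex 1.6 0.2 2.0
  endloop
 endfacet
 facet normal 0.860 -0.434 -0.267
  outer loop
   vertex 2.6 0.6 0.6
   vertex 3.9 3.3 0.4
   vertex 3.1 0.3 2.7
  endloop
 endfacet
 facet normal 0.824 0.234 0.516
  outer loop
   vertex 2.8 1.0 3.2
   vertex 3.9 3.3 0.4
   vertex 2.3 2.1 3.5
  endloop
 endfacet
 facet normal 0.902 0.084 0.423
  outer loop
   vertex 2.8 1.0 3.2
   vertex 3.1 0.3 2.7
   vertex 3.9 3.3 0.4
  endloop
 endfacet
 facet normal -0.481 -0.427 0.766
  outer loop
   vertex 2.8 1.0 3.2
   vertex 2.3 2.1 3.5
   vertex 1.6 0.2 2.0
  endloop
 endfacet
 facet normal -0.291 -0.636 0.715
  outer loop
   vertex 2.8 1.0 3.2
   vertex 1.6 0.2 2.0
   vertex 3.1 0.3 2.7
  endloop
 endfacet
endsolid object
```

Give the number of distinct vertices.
7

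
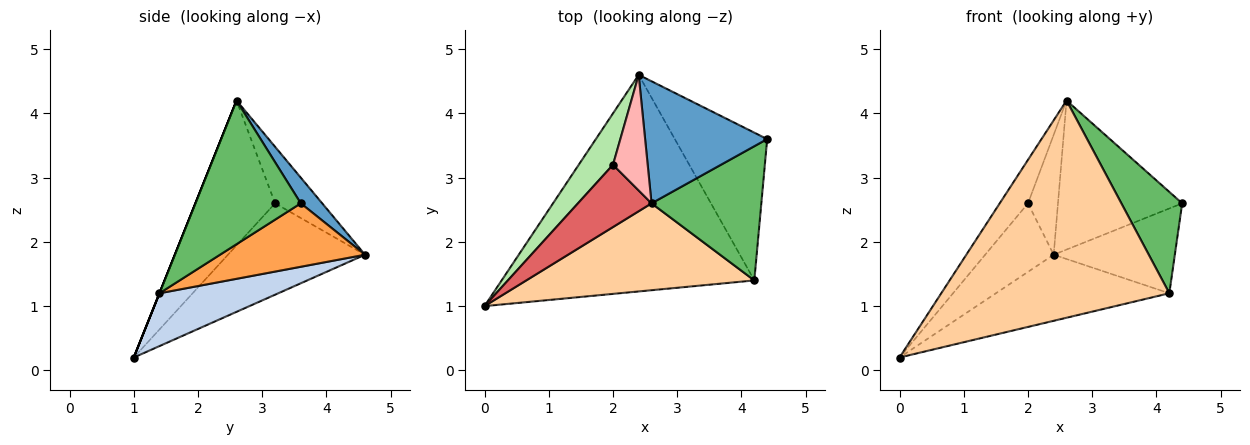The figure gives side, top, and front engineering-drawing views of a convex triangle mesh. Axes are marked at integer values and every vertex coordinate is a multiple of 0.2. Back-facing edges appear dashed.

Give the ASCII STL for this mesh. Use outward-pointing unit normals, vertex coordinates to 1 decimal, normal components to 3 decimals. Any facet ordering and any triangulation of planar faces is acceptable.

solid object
 facet normal 0.132 0.767 0.628
  outer loop
   vertex 2.6 2.6 4.2
   vertex 4.4 3.6 2.6
   vertex 2.4 4.6 1.8
  endloop
 endfacet
 facet normal 0.196 0.286 -0.938
  outer loop
   vertex 4.2 1.4 1.2
   vertex 0.0 1.0 0.2
   vertex 2.4 4.6 1.8
  endloop
 endfacet
 facet normal 0.512 0.428 -0.745
  outer loop
   vertex 4.2 1.4 1.2
   vertex 2.4 4.6 1.8
   vertex 4.4 3.6 2.6
  endloop
 endfacet
 facet normal 0.000 -0.928 0.371
  outer loop
   vertex 4.2 1.4 1.2
   vertex 2.6 2.6 4.2
   vertex 0.0 1.0 0.2
  endloop
 endfacet
 facet normal 0.722 -0.417 0.552
  outer loop
   vertex 4.2 1.4 1.2
   vertex 4.4 3.6 2.6
   vertex 2.6 2.6 4.2
  endloop
 endfacet
 facet normal -0.848 0.424 0.318
  outer loop
   vertex 2.0 3.2 2.6
   vertex 2.4 4.6 1.8
   vertex 0.0 1.0 0.2
  endloop
 endfacet
 facet normal -0.850 0.302 0.432
  outer loop
   vertex 2.0 3.2 2.6
   vertex 0.0 1.0 0.2
   vertex 2.6 2.6 4.2
  endloop
 endfacet
 facet normal -0.749 0.477 0.460
  outer loop
   vertex 2.0 3.2 2.6
   vertex 2.6 2.6 4.2
   vertex 2.4 4.6 1.8
  endloop
 endfacet
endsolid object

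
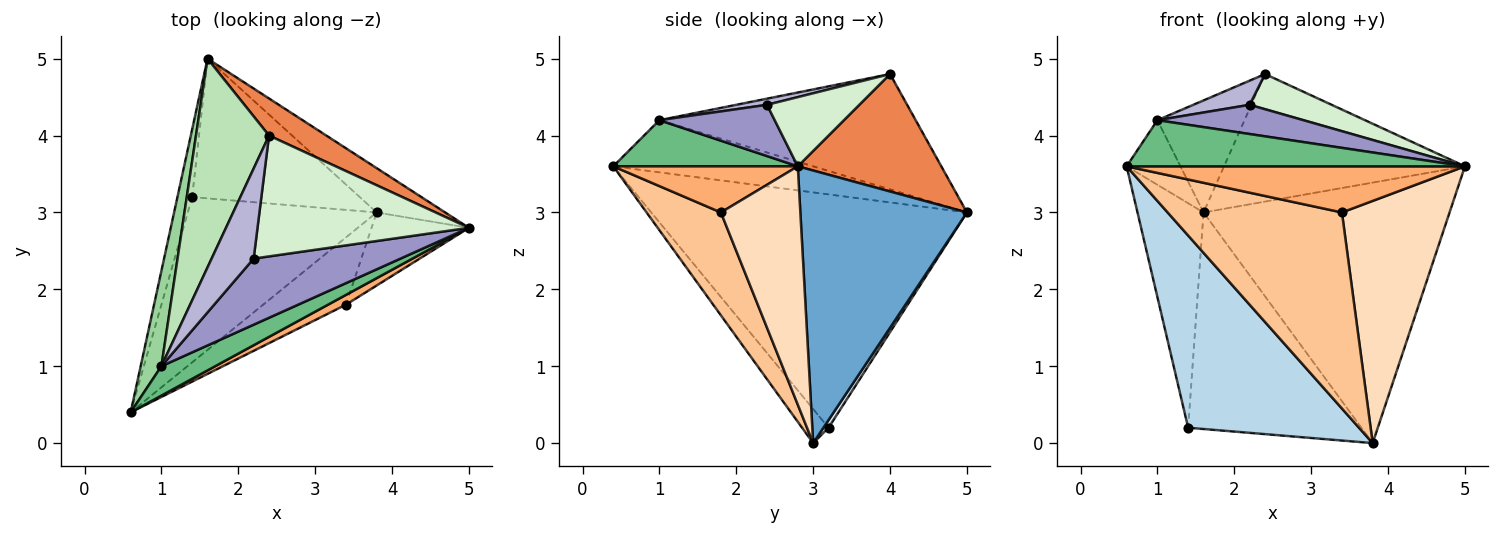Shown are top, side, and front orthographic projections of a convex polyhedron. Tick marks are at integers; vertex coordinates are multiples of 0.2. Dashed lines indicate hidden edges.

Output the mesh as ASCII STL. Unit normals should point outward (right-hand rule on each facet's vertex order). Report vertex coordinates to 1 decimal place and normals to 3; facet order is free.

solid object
 facet normal 0.555 0.820 -0.140
  outer loop
   vertex 3.8 3.0 0.0
   vertex 1.6 5.0 3.0
   vertex 5.0 2.8 3.6
  endloop
 endfacet
 facet normal -0.977 0.204 -0.062
  outer loop
   vertex 1.4 3.2 0.2
   vertex 0.6 0.4 3.6
   vertex 1.6 5.0 3.0
  endloop
 endfacet
 facet normal -0.117 -0.753 -0.648
  outer loop
   vertex 1.4 3.2 0.2
   vertex 3.8 3.0 0.0
   vertex 0.6 0.4 3.6
  endloop
 endfacet
 facet normal 0.025 0.840 -0.542
  outer loop
   vertex 1.4 3.2 0.2
   vertex 1.6 5.0 3.0
   vertex 3.8 3.0 0.0
  endloop
 endfacet
 facet normal 0.497 0.833 0.242
  outer loop
   vertex 2.4 4.0 4.8
   vertex 5.0 2.8 3.6
   vertex 1.6 5.0 3.0
  endloop
 endfacet
 facet normal 0.471 -0.863 0.183
  outer loop
   vertex 3.4 1.8 3.0
   vertex 5.0 2.8 3.6
   vertex 0.6 0.4 3.6
  endloop
 endfacet
 facet normal 0.374 -0.877 -0.301
  outer loop
   vertex 3.4 1.8 3.0
   vertex 0.6 0.4 3.6
   vertex 3.8 3.0 0.0
  endloop
 endfacet
 facet normal 0.577 -0.782 -0.236
  outer loop
   vertex 3.4 1.8 3.0
   vertex 3.8 3.0 0.0
   vertex 5.0 2.8 3.6
  endloop
 endfacet
 facet normal 0.418 -0.766 0.488
  outer loop
   vertex 1.0 1.0 4.2
   vertex 0.6 0.4 3.6
   vertex 5.0 2.8 3.6
  endloop
 endfacet
 facet normal -0.902 0.243 0.358
  outer loop
   vertex 1.0 1.0 4.2
   vertex 1.6 5.0 3.0
   vertex 0.6 0.4 3.6
  endloop
 endfacet
 facet normal -0.812 0.276 0.514
  outer loop
   vertex 1.0 1.0 4.2
   vertex 2.4 4.0 4.8
   vertex 1.6 5.0 3.0
  endloop
 endfacet
 facet normal 0.300 -0.266 0.916
  outer loop
   vertex 2.2 2.4 4.4
   vertex 5.0 2.8 3.6
   vertex 2.4 4.0 4.8
  endloop
 endfacet
 facet normal 0.304 -0.385 0.871
  outer loop
   vertex 2.2 2.4 4.4
   vertex 1.0 1.0 4.2
   vertex 5.0 2.8 3.6
  endloop
 endfacet
 facet normal 0.140 -0.257 0.956
  outer loop
   vertex 2.2 2.4 4.4
   vertex 2.4 4.0 4.8
   vertex 1.0 1.0 4.2
  endloop
 endfacet
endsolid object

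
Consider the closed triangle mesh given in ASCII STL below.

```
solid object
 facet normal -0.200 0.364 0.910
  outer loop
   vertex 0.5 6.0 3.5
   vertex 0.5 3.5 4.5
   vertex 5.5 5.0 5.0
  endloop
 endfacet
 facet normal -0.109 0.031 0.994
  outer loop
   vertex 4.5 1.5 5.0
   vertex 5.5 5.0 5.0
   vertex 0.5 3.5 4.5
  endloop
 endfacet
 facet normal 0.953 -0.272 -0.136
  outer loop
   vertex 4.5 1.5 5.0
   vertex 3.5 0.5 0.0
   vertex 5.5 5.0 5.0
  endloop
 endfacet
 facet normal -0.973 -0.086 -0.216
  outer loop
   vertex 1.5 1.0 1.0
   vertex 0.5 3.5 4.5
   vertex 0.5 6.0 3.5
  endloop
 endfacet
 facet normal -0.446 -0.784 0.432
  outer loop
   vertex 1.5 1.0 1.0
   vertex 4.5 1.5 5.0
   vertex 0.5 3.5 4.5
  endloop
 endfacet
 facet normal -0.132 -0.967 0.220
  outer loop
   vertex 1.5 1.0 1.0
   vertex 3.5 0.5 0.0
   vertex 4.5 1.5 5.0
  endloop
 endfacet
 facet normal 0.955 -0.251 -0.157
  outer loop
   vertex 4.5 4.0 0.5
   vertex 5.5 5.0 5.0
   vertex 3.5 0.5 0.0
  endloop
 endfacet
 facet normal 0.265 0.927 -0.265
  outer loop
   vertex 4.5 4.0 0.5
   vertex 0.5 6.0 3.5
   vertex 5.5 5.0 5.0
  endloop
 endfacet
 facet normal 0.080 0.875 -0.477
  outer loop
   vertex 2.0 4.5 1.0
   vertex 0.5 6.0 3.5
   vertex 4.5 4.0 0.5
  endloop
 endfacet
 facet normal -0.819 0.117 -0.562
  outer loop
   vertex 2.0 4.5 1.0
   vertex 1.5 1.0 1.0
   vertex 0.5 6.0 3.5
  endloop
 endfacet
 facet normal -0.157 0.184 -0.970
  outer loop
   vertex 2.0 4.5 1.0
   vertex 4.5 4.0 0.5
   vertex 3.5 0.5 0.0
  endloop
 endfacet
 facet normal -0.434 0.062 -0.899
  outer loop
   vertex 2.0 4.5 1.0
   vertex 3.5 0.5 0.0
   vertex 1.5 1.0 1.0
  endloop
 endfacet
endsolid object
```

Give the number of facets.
12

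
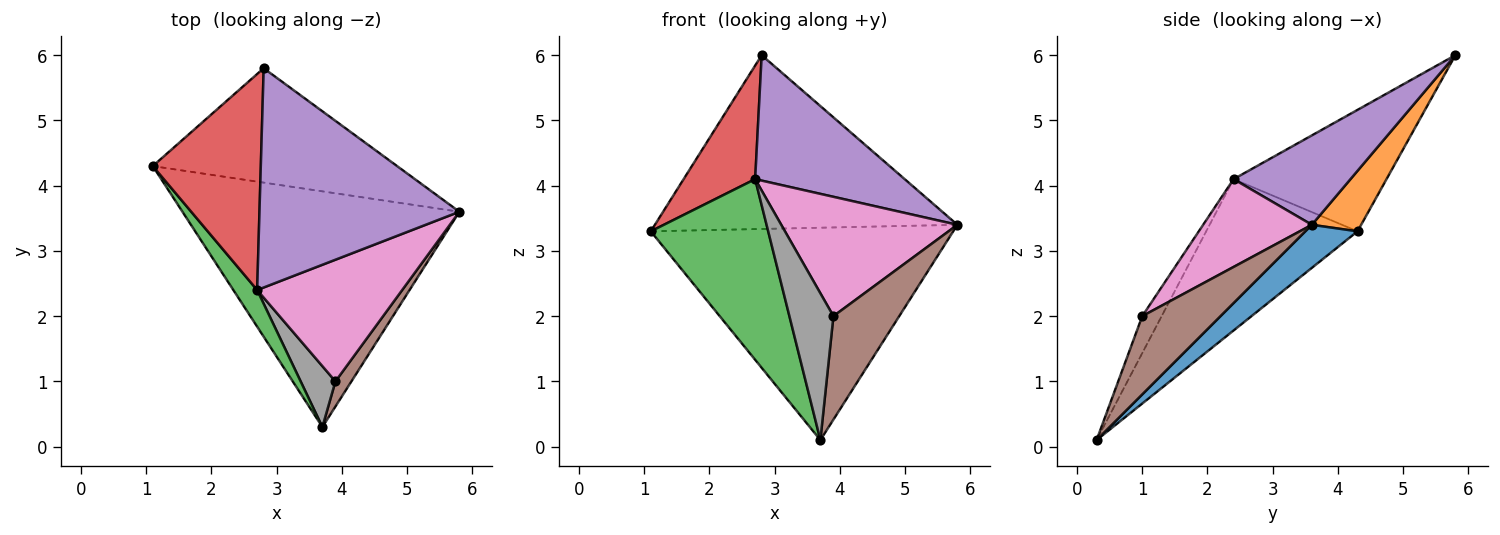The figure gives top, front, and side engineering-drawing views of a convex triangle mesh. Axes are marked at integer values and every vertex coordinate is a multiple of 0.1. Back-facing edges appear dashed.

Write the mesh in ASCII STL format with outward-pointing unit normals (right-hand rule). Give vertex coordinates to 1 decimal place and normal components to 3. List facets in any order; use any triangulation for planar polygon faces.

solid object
 facet normal 0.115 0.665 -0.738
  outer loop
   vertex 3.7 0.3 0.1
   vertex 1.1 4.3 3.3
   vertex 5.8 3.6 3.4
  endloop
 endfacet
 facet normal 0.135 0.828 -0.545
  outer loop
   vertex 2.8 5.8 6.0
   vertex 5.8 3.6 3.4
   vertex 1.1 4.3 3.3
  endloop
 endfacet
 facet normal -0.784 -0.608 0.123
  outer loop
   vertex 2.7 2.4 4.1
   vertex 1.1 4.3 3.3
   vertex 3.7 0.3 0.1
  endloop
 endfacet
 facet normal -0.705 -0.330 0.627
  outer loop
   vertex 2.7 2.4 4.1
   vertex 2.8 5.8 6.0
   vertex 1.1 4.3 3.3
  endloop
 endfacet
 facet normal 0.362 -0.463 0.809
  outer loop
   vertex 2.7 2.4 4.1
   vertex 5.8 3.6 3.4
   vertex 2.8 5.8 6.0
  endloop
 endfacet
 facet normal 0.756 -0.636 0.155
  outer loop
   vertex 3.9 1.0 2.0
   vertex 3.7 0.3 0.1
   vertex 5.8 3.6 3.4
  endloop
 endfacet
 facet normal 0.397 -0.643 0.655
  outer loop
   vertex 3.9 1.0 2.0
   vertex 5.8 3.6 3.4
   vertex 2.7 2.4 4.1
  endloop
 endfacet
 facet normal -0.377 -0.856 0.355
  outer loop
   vertex 3.9 1.0 2.0
   vertex 2.7 2.4 4.1
   vertex 3.7 0.3 0.1
  endloop
 endfacet
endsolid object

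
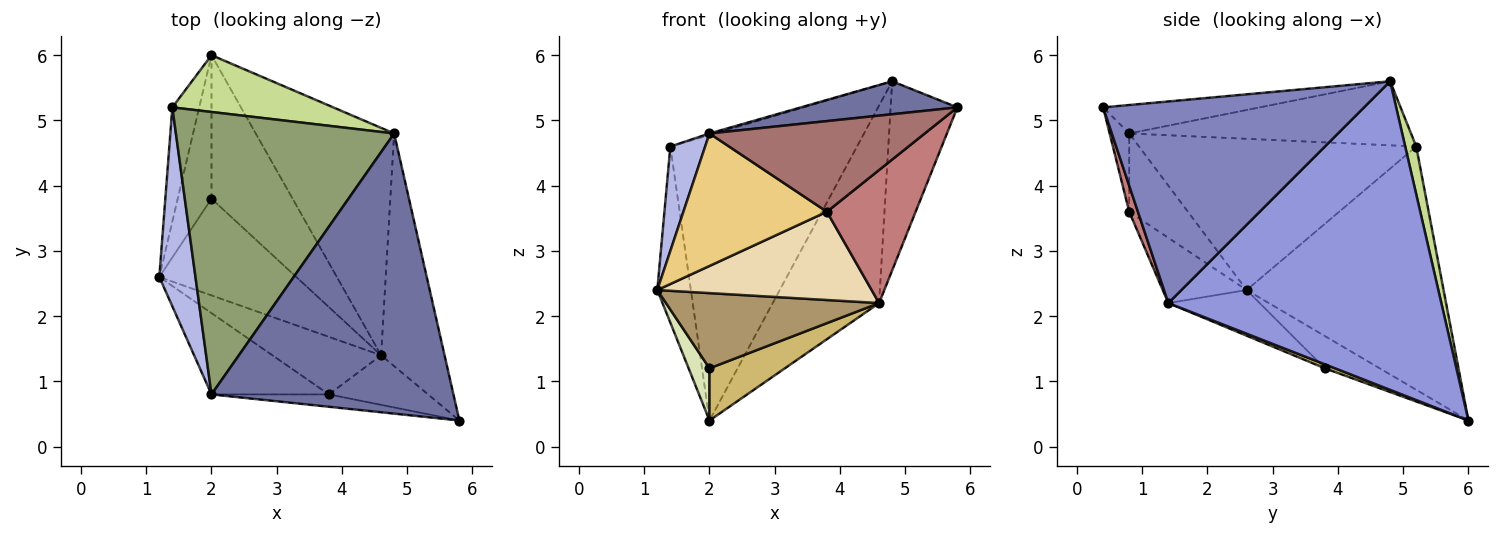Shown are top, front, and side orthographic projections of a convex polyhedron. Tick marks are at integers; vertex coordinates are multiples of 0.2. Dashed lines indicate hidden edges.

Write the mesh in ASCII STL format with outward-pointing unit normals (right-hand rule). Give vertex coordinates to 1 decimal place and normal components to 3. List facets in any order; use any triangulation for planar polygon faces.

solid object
 facet normal -0.116 -0.116 0.986
  outer loop
   vertex 2.0 0.8 4.8
   vertex 5.8 0.4 5.2
   vertex 4.8 4.8 5.6
  endloop
 endfacet
 facet normal 0.927 0.237 -0.292
  outer loop
   vertex 4.6 1.4 2.2
   vertex 4.8 4.8 5.6
   vertex 5.8 0.4 5.2
  endloop
 endfacet
 facet normal 0.860 0.335 -0.386
  outer loop
   vertex 4.6 1.4 2.2
   vertex 2.0 6.0 0.4
   vertex 4.8 4.8 5.6
  endloop
 endfacet
 facet normal -0.965 -0.121 0.231
  outer loop
   vertex 1.4 5.2 4.6
   vertex 1.2 2.6 2.4
   vertex 2.0 0.8 4.8
  endloop
 endfacet
 facet normal -0.282 0.005 0.960
  outer loop
   vertex 1.4 5.2 4.6
   vertex 2.0 0.8 4.8
   vertex 4.8 4.8 5.6
  endloop
 endfacet
 facet normal -0.980 0.167 -0.108
  outer loop
   vertex 1.4 5.2 4.6
   vertex 2.0 6.0 0.4
   vertex 1.2 2.6 2.4
  endloop
 endfacet
 facet normal 0.058 0.979 0.195
  outer loop
   vertex 1.4 5.2 4.6
   vertex 4.8 4.8 5.6
   vertex 2.0 6.0 0.4
  endloop
 endfacet
 facet normal -0.668 -0.254 -0.700
  outer loop
   vertex 2.0 3.8 1.2
   vertex 1.2 2.6 2.4
   vertex 2.0 6.0 0.4
  endloop
 endfacet
 facet normal -0.254 -0.594 -0.763
  outer loop
   vertex 2.0 3.8 1.2
   vertex 4.6 1.4 2.2
   vertex 1.2 2.6 2.4
  endloop
 endfacet
 facet normal 0.046 -0.341 -0.939
  outer loop
   vertex 2.0 3.8 1.2
   vertex 2.0 6.0 0.4
   vertex 4.6 1.4 2.2
  endloop
 endfacet
 facet normal -0.329 -0.805 -0.494
  outer loop
   vertex 3.8 0.8 3.6
   vertex 2.0 0.8 4.8
   vertex 1.2 2.6 2.4
  endloop
 endfacet
 facet normal -0.311 -0.796 -0.519
  outer loop
   vertex 3.8 0.8 3.6
   vertex 1.2 2.6 2.4
   vertex 4.6 1.4 2.2
  endloop
 endfacet
 facet normal -0.090 -0.987 -0.135
  outer loop
   vertex 3.8 0.8 3.6
   vertex 5.8 0.4 5.2
   vertex 2.0 0.8 4.8
  endloop
 endfacet
 facet normal 0.091 -0.933 -0.348
  outer loop
   vertex 3.8 0.8 3.6
   vertex 4.6 1.4 2.2
   vertex 5.8 0.4 5.2
  endloop
 endfacet
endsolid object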